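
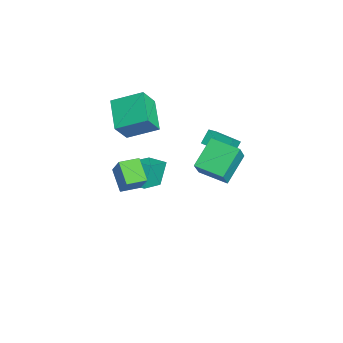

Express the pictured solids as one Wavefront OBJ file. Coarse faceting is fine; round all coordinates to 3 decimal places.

v -3.78 -1.487 -5.14
v -4.408 -1.034 -3.809
v -3.111 -0.627 -5.117
v -3.739 -0.173 -3.786
v -2.401 -2.587 -4.114
v -3.029 -2.133 -2.783
v -1.732 -1.726 -4.091
v -2.36 -1.273 -2.76
v -3.646 -2.567 1.11
v -3.254 -0.872 1.874
v -1.805 -2.62 0.281
v -1.412 -0.925 1.045
v -3.088 -3.275 2.395
v -2.695 -1.58 3.159
v -1.246 -3.328 1.566
v -0.854 -1.633 2.33
v 2.5 0.433 0.619
v 3.381 0.011 1.961
v 1.363 1.517 1.705
v 2.244 1.095 3.048
v 3.496 1.725 0.372
v 4.377 1.303 1.715
v 2.359 2.809 1.459
v 3.24 2.387 2.801
v -0.649 1.564 0.01
v -1.07 2.046 0.713
v 0.484 2.636 -0.045
v 0.063 3.117 0.658
v -0.123 1.043 0.682
v -0.544 1.524 1.385
v 1.01 2.114 0.627
v 0.589 2.596 1.33
v 1.54 -3.491 -1.207
v 0.349 -3.712 -0.392
v 1.311 -2.396 -1.246
v 0.12 -2.616 -0.431
v 2.4 -3.264 0.111
v 1.209 -3.484 0.926
v 2.171 -2.168 0.072
v 0.98 -2.389 0.887
f 2 4 1
f 5 2 1
f 1 4 3
f 3 5 1
f 2 8 4
f 6 2 5
f 6 8 2
f 4 8 3
f 7 5 3
f 3 8 7
f 7 6 5
f 8 6 7
f 10 12 9
f 13 10 9
f 9 12 11
f 11 13 9
f 10 16 12
f 14 10 13
f 14 16 10
f 12 16 11
f 15 13 11
f 11 16 15
f 15 14 13
f 16 14 15
f 18 20 17
f 21 18 17
f 17 20 19
f 19 21 17
f 18 24 20
f 22 18 21
f 22 24 18
f 20 24 19
f 23 21 19
f 19 24 23
f 23 22 21
f 24 22 23
f 26 28 25
f 29 26 25
f 25 28 27
f 27 29 25
f 26 32 28
f 30 26 29
f 30 32 26
f 28 32 27
f 31 29 27
f 27 32 31
f 31 30 29
f 32 30 31
f 34 36 33
f 37 34 33
f 33 36 35
f 35 37 33
f 34 40 36
f 38 34 37
f 38 40 34
f 36 40 35
f 39 37 35
f 35 40 39
f 39 38 37
f 40 38 39



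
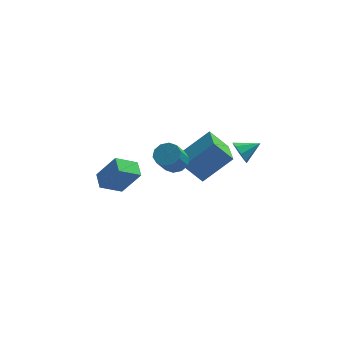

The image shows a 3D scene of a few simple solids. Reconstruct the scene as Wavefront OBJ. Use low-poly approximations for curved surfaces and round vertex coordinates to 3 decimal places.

v 0.239 -1.657 0.312
v 1.61 -1.145 1.569
v -0.057 0.228 -0.134
v 1.314 0.741 1.123
v 1.146 -1.741 -0.643
v 2.517 -1.228 0.614
v 0.85 0.145 -1.089
v 2.221 0.657 0.168
v 2.841 -2.638 2.036
v 3.173 -2.87 1.528
v 3.759 -2.262 2.464
v 3.016 -2.404 1.456
v 2.756 -2.074 1.723
v 2.546 -2.075 2.174
v 2.509 -2.406 2.544
v 2.666 -2.872 2.617
v 2.926 -3.201 2.349
v 3.136 -3.2 1.898
v -2.738 -0.341 -2.571
v -3.733 -0.842 -1.961
v -2.983 0.506 -2.275
v -3.977 0.005 -1.665
v -1.803 -0.545 -1.215
v -2.797 -1.046 -0.605
v -2.047 0.302 -0.919
v -3.042 -0.199 -0.309
v -0.079 -2.17 0.997
v 0.239 -2.689 0.718
v -0.103 -3.429 1.704
v -0.421 -2.91 1.983
v 0.509 -2.49 0.961
v 0.166 -3.23 1.947
v 0.554 -2.168 1.218
v 0.211 -2.909 2.204
v 0.357 -1.847 1.39
v 0.015 -2.588 2.377
v -0.006 -1.649 1.413
v -0.348 -2.39 2.399
v -0.397 -1.651 1.276
v -0.739 -2.391 2.262
v -0.666 -1.85 1.033
v -1.009 -2.59 2.019
v -0.711 -2.171 0.776
v -1.054 -2.912 1.762
v -0.515 -2.492 0.603
v -0.857 -3.233 1.59
v -0.152 -2.69 0.581
v -0.494 -3.431 1.567
f 2 4 1
f 5 2 1
f 1 4 3
f 3 5 1
f 2 8 4
f 6 2 5
f 6 8 2
f 4 8 3
f 7 5 3
f 3 8 7
f 7 6 5
f 8 6 7
f 10 9 12
f 10 12 11
f 12 9 13
f 12 13 11
f 13 9 14
f 13 14 11
f 14 9 15
f 14 15 11
f 15 9 16
f 15 16 11
f 16 9 17
f 16 17 11
f 17 9 18
f 17 18 11
f 18 9 10
f 18 10 11
f 20 22 19
f 23 20 19
f 19 22 21
f 21 23 19
f 20 26 22
f 24 20 23
f 24 26 20
f 22 26 21
f 25 23 21
f 21 26 25
f 25 24 23
f 26 24 25
f 28 27 31
f 28 31 29
f 29 31 32
f 29 32 30
f 31 27 33
f 31 33 32
f 32 33 34
f 32 34 30
f 33 27 35
f 33 35 34
f 34 35 36
f 34 36 30
f 35 27 37
f 35 37 36
f 36 37 38
f 36 38 30
f 37 27 39
f 37 39 38
f 38 39 40
f 38 40 30
f 39 27 41
f 39 41 40
f 40 41 42
f 40 42 30
f 41 27 43
f 41 43 42
f 42 43 44
f 42 44 30
f 43 27 45
f 43 45 44
f 44 45 46
f 44 46 30
f 45 27 47
f 45 47 46
f 46 47 48
f 46 48 30
f 47 27 28
f 47 28 48
f 48 28 29
f 48 29 30



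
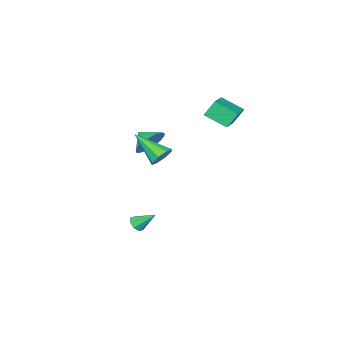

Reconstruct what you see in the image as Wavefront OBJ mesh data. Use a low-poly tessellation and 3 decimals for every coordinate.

v -4.7 -0.484 3.129
v -4.224 -1.706 3.816
v -3.178 0.395 3.638
v -2.702 -0.826 4.325
v -4.198 -0.814 2.195
v -3.722 -2.035 2.882
v -2.676 0.066 2.704
v -2.2 -1.156 3.391
v 1.809 -2.236 -3.681
v 2.043 -1.851 -3.98
v 1.371 -1.284 -2.799
v 1.653 -1.925 -4.094
v 1.354 -2.181 -3.967
v 1.322 -2.469 -3.672
v 1.576 -2.62 -3.383
v 1.966 -2.547 -3.268
v 2.264 -2.291 -3.396
v 2.296 -2.003 -3.691
v -0.456 -3.396 1.161
v 0.299 -3.053 1.721
v -0.444 -4.264 1.679
v -0.061 -2.922 1.949
v -0.498 -2.885 2.02
v -0.928 -2.949 1.921
v -1.263 -3.102 1.672
v -1.439 -3.313 1.322
v -1.42 -3.541 0.94
v -1.21 -3.739 0.602
v -0.85 -3.87 0.374
v -0.413 -3.907 0.303
v 0.017 -3.843 0.402
v 0.352 -3.69 0.651
v 0.528 -3.479 1.001
v 0.509 -3.252 1.383
v 3.43 1.144 3.21
v 3.869 0.873 2.723
v 3.65 -0.544 4.35
v 4.131 1.162 3.101
v 3.983 1.441 3.542
v 3.51 1.546 3.789
v 2.991 1.416 3.697
v 2.729 1.127 3.319
v 2.877 0.848 2.877
v 3.35 0.742 2.63
f 2 4 1
f 5 2 1
f 1 4 3
f 3 5 1
f 2 8 4
f 6 2 5
f 6 8 2
f 4 8 3
f 7 5 3
f 3 8 7
f 7 6 5
f 8 6 7
f 10 9 12
f 10 12 11
f 12 9 13
f 12 13 11
f 13 9 14
f 13 14 11
f 14 9 15
f 14 15 11
f 15 9 16
f 15 16 11
f 16 9 17
f 16 17 11
f 17 9 18
f 17 18 11
f 18 9 10
f 18 10 11
f 20 19 22
f 20 22 21
f 22 19 23
f 22 23 21
f 23 19 24
f 23 24 21
f 24 19 25
f 24 25 21
f 25 19 26
f 25 26 21
f 26 19 27
f 26 27 21
f 27 19 28
f 27 28 21
f 28 19 29
f 28 29 21
f 29 19 30
f 29 30 21
f 30 19 31
f 30 31 21
f 31 19 32
f 31 32 21
f 32 19 33
f 32 33 21
f 33 19 34
f 33 34 21
f 34 19 20
f 34 20 21
f 36 35 38
f 36 38 37
f 38 35 39
f 38 39 37
f 39 35 40
f 39 40 37
f 40 35 41
f 40 41 37
f 41 35 42
f 41 42 37
f 42 35 43
f 42 43 37
f 43 35 44
f 43 44 37
f 44 35 36
f 44 36 37



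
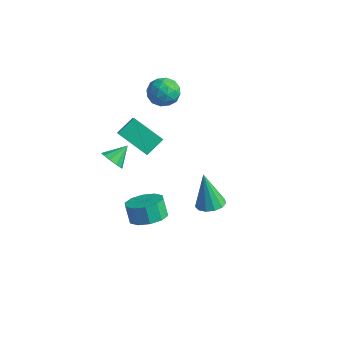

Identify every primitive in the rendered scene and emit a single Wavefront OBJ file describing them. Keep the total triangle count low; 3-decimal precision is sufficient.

v 3.965 -0.57 -0.121
v 4.631 -0.989 0.076
v 3.395 -0.51 1.941
v 4.746 -0.547 0.094
v 4.613 -0.113 0.045
v 4.275 0.175 -0.057
v 3.838 0.227 -0.18
v 3.442 0.026 -0.283
v 3.212 -0.365 -0.335
v 3.221 -0.821 -0.319
v 3.466 -1.197 -0.24
v 3.87 -1.375 -0.123
v 4.304 -1.297 -0.006
v -4.066 0.761 -0.208
v -3.916 1.839 0.485
v -2.346 1.205 -1.27
v -2.196 2.283 -0.577
v -2.924 -0.303 1.197
v -2.774 0.775 1.89
v -1.204 0.141 0.135
v -1.054 1.219 0.828
v 0.284 -1.343 -3.289
v 1.263 -1.378 -2.834
v 0.795 -1.233 -1.816
v -0.184 -1.197 -2.271
v 1.129 -0.742 -2.986
v 0.661 -0.597 -1.968
v 0.672 -0.336 -3.254
v 0.204 -0.19 -2.236
v 0.068 -0.314 -3.536
v -0.401 -0.168 -2.518
v -0.455 -0.685 -3.723
v -0.923 -0.54 -2.705
v -0.695 -1.307 -3.744
v -1.163 -1.162 -2.726
v -0.561 -1.943 -3.592
v -1.029 -1.798 -2.574
v -0.104 -2.35 -3.324
v -0.572 -2.204 -2.306
v 0.501 -2.372 -3.042
v 0.032 -2.226 -2.024
v 1.023 -2 -2.855
v 0.555 -1.855 -1.837
v -4.086 3.179 2.037
v -3.665 3.647 1.261
v -2.735 3.393 2.899
v -2.314 3.861 2.123
v -3.067 4.292 2.618
v -3.902 4.16 2.086
v -2.498 2.88 2.074
v -3.333 2.748 1.542
v -2.684 3.463 1.285
v -3.036 4.335 1.62
v -3.364 2.705 2.54
v -3.716 3.577 2.875
v -3.994 3.395 1.574
v -2.406 3.645 2.586
v -2.849 3.899 2.877
v -2.601 4.174 2.421
v -4.133 3.696 2.058
v -3.886 3.971 1.602
v -3.535 4.35 2.399
v -2.514 3.069 2.558
v -2.267 3.344 2.102
v -3.799 2.866 1.739
v -3.551 3.141 1.283
v -2.865 2.69 1.761
v -3.17 3.561 1.131
v -2.376 3.687 1.638
v -2.484 3.11 1.609
v -2.974 3.033 1.296
v -3.377 4.074 1.329
v -2.583 4.199 1.835
v -3.025 4.453 2.126
v -3.516 4.375 1.813
v -2.8 3.965 1.342
v -3.817 2.841 2.325
v -3.023 2.966 2.831
v -2.884 2.665 2.347
v -3.375 2.587 2.034
v -4.024 3.353 2.522
v -3.23 3.479 3.029
v -3.426 4.007 2.864
v -3.916 3.93 2.551
v -3.6 3.075 2.818
v -1.194 -2.518 1.494
v -0.472 -2.573 1.399
v -1.026 -1.502 2.186
v -0.638 -2.318 1.066
v -1.015 -2.139 0.896
v -1.462 -2.105 0.954
v -1.805 -2.229 1.219
v -1.916 -2.463 1.589
v -1.75 -2.717 1.922
v -1.373 -2.896 2.092
v -0.926 -2.93 2.034
v -0.583 -2.806 1.769
f 2 1 4
f 2 4 3
f 4 1 5
f 4 5 3
f 5 1 6
f 5 6 3
f 6 1 7
f 6 7 3
f 7 1 8
f 7 8 3
f 8 1 9
f 8 9 3
f 9 1 10
f 9 10 3
f 10 1 11
f 10 11 3
f 11 1 12
f 11 12 3
f 12 1 13
f 12 13 3
f 13 1 2
f 13 2 3
f 15 17 14
f 18 15 14
f 14 17 16
f 16 18 14
f 15 21 17
f 19 15 18
f 19 21 15
f 17 21 16
f 20 18 16
f 16 21 20
f 20 19 18
f 21 19 20
f 23 22 26
f 23 26 24
f 24 26 27
f 24 27 25
f 26 22 28
f 26 28 27
f 27 28 29
f 27 29 25
f 28 22 30
f 28 30 29
f 29 30 31
f 29 31 25
f 30 22 32
f 30 32 31
f 31 32 33
f 31 33 25
f 32 22 34
f 32 34 33
f 33 34 35
f 33 35 25
f 34 22 36
f 34 36 35
f 35 36 37
f 35 37 25
f 36 22 38
f 36 38 37
f 37 38 39
f 37 39 25
f 38 22 40
f 38 40 39
f 39 40 41
f 39 41 25
f 40 22 42
f 40 42 41
f 41 42 43
f 41 43 25
f 42 22 23
f 42 23 43
f 43 23 24
f 43 24 25
f 44 81 60
f 81 55 84
f 60 84 49
f 81 84 60
f 44 60 56
f 60 49 61
f 56 61 45
f 60 61 56
f 44 56 65
f 56 45 66
f 65 66 51
f 56 66 65
f 44 65 77
f 65 51 80
f 77 80 54
f 65 80 77
f 44 77 81
f 77 54 85
f 81 85 55
f 77 85 81
f 45 61 72
f 61 49 75
f 72 75 53
f 61 75 72
f 49 84 62
f 84 55 83
f 62 83 48
f 84 83 62
f 55 85 82
f 85 54 78
f 82 78 46
f 85 78 82
f 54 80 79
f 80 51 67
f 79 67 50
f 80 67 79
f 51 66 71
f 66 45 68
f 71 68 52
f 66 68 71
f 47 73 59
f 73 53 74
f 59 74 48
f 73 74 59
f 47 59 57
f 59 48 58
f 57 58 46
f 59 58 57
f 47 57 64
f 57 46 63
f 64 63 50
f 57 63 64
f 47 64 69
f 64 50 70
f 69 70 52
f 64 70 69
f 47 69 73
f 69 52 76
f 73 76 53
f 69 76 73
f 48 74 62
f 74 53 75
f 62 75 49
f 74 75 62
f 46 58 82
f 58 48 83
f 82 83 55
f 58 83 82
f 50 63 79
f 63 46 78
f 79 78 54
f 63 78 79
f 52 70 71
f 70 50 67
f 71 67 51
f 70 67 71
f 53 76 72
f 76 52 68
f 72 68 45
f 76 68 72
f 87 86 89
f 87 89 88
f 89 86 90
f 89 90 88
f 90 86 91
f 90 91 88
f 91 86 92
f 91 92 88
f 92 86 93
f 92 93 88
f 93 86 94
f 93 94 88
f 94 86 95
f 94 95 88
f 95 86 96
f 95 96 88
f 96 86 97
f 96 97 88
f 97 86 87
f 97 87 88



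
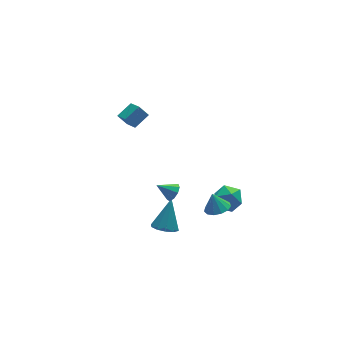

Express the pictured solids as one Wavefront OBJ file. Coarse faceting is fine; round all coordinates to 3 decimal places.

v -3.248 -2.588 -2.947
v -2.638 -2.29 -3.388
v -2.472 -1.792 -1.333
v -3.005 -1.949 -3.38
v -3.464 -1.852 -3.206
v -3.841 -2.036 -2.934
v -3.992 -2.432 -2.666
v -3.859 -2.887 -2.506
v -3.492 -3.228 -2.514
v -3.033 -3.325 -2.687
v -2.656 -3.14 -2.96
v -2.505 -2.745 -3.228
v -3.117 2.985 1.883
v -2.131 3.29 2.366
v -3.08 4.242 1.012
v -2.093 4.547 1.495
v -2.707 2.573 1.305
v -1.72 2.878 1.788
v -2.669 3.83 0.434
v -1.683 4.135 0.917
v -3.364 -3.959 1.989
v -3.055 -4.094 2.473
v -4.156 -3.541 2.611
v -2.959 -3.723 2.346
v -3.052 -3.463 2.052
v -3.292 -3.435 1.729
v -3.565 -3.652 1.527
v -3.745 -4.013 1.541
v -3.747 -4.349 1.765
v -3.569 -4.502 2.094
v -3.296 -4.402 2.373
v -0.787 -4.164 -0.534
v -0.147 -4.524 -0.303
v -0.933 -3.776 0.474
v -0.024 -4.13 -0.437
v -0.144 -3.747 -0.602
v -0.467 -3.497 -0.745
v -0.893 -3.458 -0.822
v -1.285 -3.644 -0.807
v -1.519 -3.995 -0.705
v -1.52 -4.399 -0.549
v -1.289 -4.73 -0.388
v -0.899 -4.88 -0.274
v -0.473 -4.804 -0.242
v 0.541 -2.291 -0.955
v 0.999 -2.095 -1.759
v 0.041 -3.605 -1.561
v 0.499 -3.409 -2.365
v 0.987 -3.615 -1.581
v 1.296 -2.803 -1.207
v -0.256 -2.897 -2.113
v 0.053 -2.085 -1.739
v 0.507 -2.469 -2.475
v 1.275 -2.913 -2.146
v -0.235 -2.787 -1.174
v 0.533 -3.231 -0.845
f 2 1 4
f 2 4 3
f 4 1 5
f 4 5 3
f 5 1 6
f 5 6 3
f 6 1 7
f 6 7 3
f 7 1 8
f 7 8 3
f 8 1 9
f 8 9 3
f 9 1 10
f 9 10 3
f 10 1 11
f 10 11 3
f 11 1 12
f 11 12 3
f 12 1 2
f 12 2 3
f 14 16 13
f 17 14 13
f 13 16 15
f 15 17 13
f 14 20 16
f 18 14 17
f 18 20 14
f 16 20 15
f 19 17 15
f 15 20 19
f 19 18 17
f 20 18 19
f 22 21 24
f 22 24 23
f 24 21 25
f 24 25 23
f 25 21 26
f 25 26 23
f 26 21 27
f 26 27 23
f 27 21 28
f 27 28 23
f 28 21 29
f 28 29 23
f 29 21 30
f 29 30 23
f 30 21 31
f 30 31 23
f 31 21 22
f 31 22 23
f 33 32 35
f 33 35 34
f 35 32 36
f 35 36 34
f 36 32 37
f 36 37 34
f 37 32 38
f 37 38 34
f 38 32 39
f 38 39 34
f 39 32 40
f 39 40 34
f 40 32 41
f 40 41 34
f 41 32 42
f 41 42 34
f 42 32 43
f 42 43 34
f 43 32 44
f 43 44 34
f 44 32 33
f 44 33 34
f 45 56 50
f 45 50 46
f 45 46 52
f 45 52 55
f 45 55 56
f 46 50 54
f 50 56 49
f 56 55 47
f 55 52 51
f 52 46 53
f 48 54 49
f 48 49 47
f 48 47 51
f 48 51 53
f 48 53 54
f 49 54 50
f 47 49 56
f 51 47 55
f 53 51 52
f 54 53 46



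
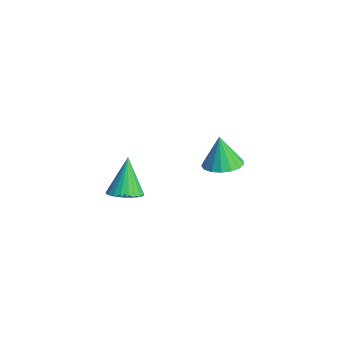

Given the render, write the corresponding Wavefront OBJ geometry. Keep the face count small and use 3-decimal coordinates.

v -0.313 3.273 1.725
v 0.212 4.005 1.856
v -0.707 3.287 3.235
v -0.176 4.172 1.753
v -0.596 4.134 1.644
v -0.951 3.899 1.553
v -1.16 3.52 1.502
v -1.175 3.085 1.502
v -0.992 2.692 1.553
v -0.654 2.433 1.644
v -0.238 2.367 1.753
v 0.162 2.508 1.856
v 0.452 2.824 1.929
v 0.567 3.243 1.955
v 0.481 3.669 1.929
v 1.44 -1.991 3.12
v 1.905 -1.366 3.147
v 0.7 -1.509 4.7
v 1.663 -1.254 2.999
v 1.388 -1.254 2.87
v 1.12 -1.367 2.779
v 0.901 -1.575 2.74
v 0.764 -1.846 2.759
v 0.73 -2.139 2.833
v 0.804 -2.41 2.95
v 0.975 -2.617 3.094
v 1.217 -2.729 3.241
v 1.493 -2.728 3.37
v 1.76 -2.616 3.461
v 1.979 -2.408 3.5
v 2.116 -2.137 3.481
v 2.15 -1.843 3.408
v 2.076 -1.573 3.29
f 2 1 4
f 2 4 3
f 4 1 5
f 4 5 3
f 5 1 6
f 5 6 3
f 6 1 7
f 6 7 3
f 7 1 8
f 7 8 3
f 8 1 9
f 8 9 3
f 9 1 10
f 9 10 3
f 10 1 11
f 10 11 3
f 11 1 12
f 11 12 3
f 12 1 13
f 12 13 3
f 13 1 14
f 13 14 3
f 14 1 15
f 14 15 3
f 15 1 2
f 15 2 3
f 17 16 19
f 17 19 18
f 19 16 20
f 19 20 18
f 20 16 21
f 20 21 18
f 21 16 22
f 21 22 18
f 22 16 23
f 22 23 18
f 23 16 24
f 23 24 18
f 24 16 25
f 24 25 18
f 25 16 26
f 25 26 18
f 26 16 27
f 26 27 18
f 27 16 28
f 27 28 18
f 28 16 29
f 28 29 18
f 29 16 30
f 29 30 18
f 30 16 31
f 30 31 18
f 31 16 32
f 31 32 18
f 32 16 33
f 32 33 18
f 33 16 17
f 33 17 18



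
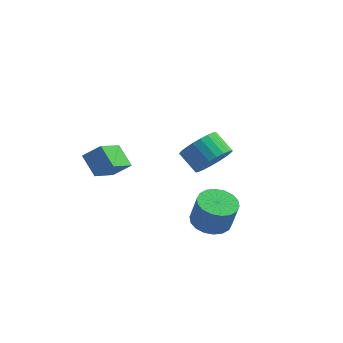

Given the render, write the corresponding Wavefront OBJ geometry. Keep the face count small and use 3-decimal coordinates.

v -2.928 -0.451 -3.929
v -3.172 -1.887 -3.052
v -3.683 0.105 -3.229
v -3.927 -1.331 -2.352
v -2.193 -0.209 -3.328
v -2.437 -1.645 -2.451
v -2.948 0.347 -2.628
v -3.192 -1.089 -1.751
v 1.85 -2.047 -4.445
v 2.67 -1.829 -4.637
v 3.01 -1.955 -3.326
v 2.19 -2.173 -3.135
v 2.506 -1.487 -4.562
v 2.845 -1.612 -3.251
v 2.211 -1.256 -4.463
v 2.551 -1.381 -3.152
v 1.845 -1.181 -4.361
v 2.185 -1.307 -3.05
v 1.48 -1.278 -4.276
v 1.82 -1.404 -2.965
v 1.188 -1.528 -4.224
v 1.528 -1.653 -2.913
v 1.028 -1.88 -4.216
v 1.367 -2.006 -2.905
v 1.03 -2.265 -4.254
v 1.37 -2.391 -2.943
v 1.195 -2.608 -4.329
v 1.534 -2.733 -3.018
v 1.489 -2.839 -4.428
v 1.829 -2.964 -3.117
v 1.855 -2.913 -4.53
v 2.195 -3.039 -3.219
v 2.22 -2.816 -4.615
v 2.56 -2.942 -3.304
v 2.512 -2.567 -4.667
v 2.852 -2.692 -3.356
v 2.673 -2.214 -4.675
v 3.012 -2.34 -3.364
v 0.524 2.487 -4.289
v 1.152 2.58 -3.542
v 0.284 3.006 -2.865
v -0.344 2.913 -3.611
v 1.187 2.921 -3.712
v 0.319 3.347 -3.035
v 1.121 3.196 -3.969
v 0.253 3.622 -3.292
v 0.964 3.363 -4.275
v 0.096 3.788 -3.598
v 0.74 3.397 -4.583
v -0.128 3.822 -3.906
v 0.483 3.292 -4.847
v -0.385 3.717 -4.17
v 0.232 3.064 -5.025
v -0.635 3.49 -4.348
v 0.026 2.749 -5.091
v -0.842 3.175 -4.414
v -0.104 2.394 -5.035
v -0.972 2.82 -4.358
v -0.139 2.053 -4.865
v -1.007 2.479 -4.188
v -0.073 1.778 -4.608
v -0.941 2.204 -3.931
v 0.084 1.612 -4.302
v -0.784 2.037 -3.625
v 0.308 1.578 -3.994
v -0.56 2.003 -3.317
v 0.565 1.683 -3.73
v -0.303 2.108 -3.053
v 0.815 1.91 -3.552
v -0.052 2.336 -2.875
v 1.022 2.225 -3.486
v 0.154 2.651 -2.809
f 2 4 1
f 5 2 1
f 1 4 3
f 3 5 1
f 2 8 4
f 6 2 5
f 6 8 2
f 4 8 3
f 7 5 3
f 3 8 7
f 7 6 5
f 8 6 7
f 10 9 13
f 10 13 11
f 11 13 14
f 11 14 12
f 13 9 15
f 13 15 14
f 14 15 16
f 14 16 12
f 15 9 17
f 15 17 16
f 16 17 18
f 16 18 12
f 17 9 19
f 17 19 18
f 18 19 20
f 18 20 12
f 19 9 21
f 19 21 20
f 20 21 22
f 20 22 12
f 21 9 23
f 21 23 22
f 22 23 24
f 22 24 12
f 23 9 25
f 23 25 24
f 24 25 26
f 24 26 12
f 25 9 27
f 25 27 26
f 26 27 28
f 26 28 12
f 27 9 29
f 27 29 28
f 28 29 30
f 28 30 12
f 29 9 31
f 29 31 30
f 30 31 32
f 30 32 12
f 31 9 33
f 31 33 32
f 32 33 34
f 32 34 12
f 33 9 35
f 33 35 34
f 34 35 36
f 34 36 12
f 35 9 37
f 35 37 36
f 36 37 38
f 36 38 12
f 37 9 10
f 37 10 38
f 38 10 11
f 38 11 12
f 40 39 43
f 40 43 41
f 41 43 44
f 41 44 42
f 43 39 45
f 43 45 44
f 44 45 46
f 44 46 42
f 45 39 47
f 45 47 46
f 46 47 48
f 46 48 42
f 47 39 49
f 47 49 48
f 48 49 50
f 48 50 42
f 49 39 51
f 49 51 50
f 50 51 52
f 50 52 42
f 51 39 53
f 51 53 52
f 52 53 54
f 52 54 42
f 53 39 55
f 53 55 54
f 54 55 56
f 54 56 42
f 55 39 57
f 55 57 56
f 56 57 58
f 56 58 42
f 57 39 59
f 57 59 58
f 58 59 60
f 58 60 42
f 59 39 61
f 59 61 60
f 60 61 62
f 60 62 42
f 61 39 63
f 61 63 62
f 62 63 64
f 62 64 42
f 63 39 65
f 63 65 64
f 64 65 66
f 64 66 42
f 65 39 67
f 65 67 66
f 66 67 68
f 66 68 42
f 67 39 69
f 67 69 68
f 68 69 70
f 68 70 42
f 69 39 71
f 69 71 70
f 70 71 72
f 70 72 42
f 71 39 40
f 71 40 72
f 72 40 41
f 72 41 42



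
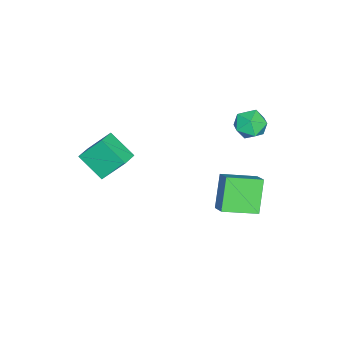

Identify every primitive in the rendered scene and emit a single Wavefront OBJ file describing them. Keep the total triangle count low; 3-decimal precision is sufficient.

v -2.062 2.691 -2.446
v -3.206 2.485 -0.893
v -1.424 3.253 -1.901
v -2.568 3.047 -0.348
v -1.112 1.133 -1.952
v -2.256 0.927 -0.399
v -0.474 1.695 -1.407
v -1.618 1.489 0.146
v 0.982 -3.3 1.253
v 0.666 -4.606 2.228
v 0.643 -2.245 2.556
v 0.327 -3.551 3.531
v 1.953 -3.329 1.529
v 1.637 -4.635 2.504
v 1.614 -2.274 2.832
v 1.298 -3.58 3.807
v -3.311 2.689 3.683
v -2.606 2.925 3.149
v -2.474 1.655 4.331
v -1.769 1.891 3.797
v -2.063 2.464 4.446
v -2.58 3.103 4.046
v -2.5 1.477 3.434
v -3.017 2.116 3.034
v -2.105 2.176 2.995
v -1.835 2.786 3.621
v -3.245 1.794 3.859
v -2.975 2.404 4.485
f 2 4 1
f 5 2 1
f 1 4 3
f 3 5 1
f 2 8 4
f 6 2 5
f 6 8 2
f 4 8 3
f 7 5 3
f 3 8 7
f 7 6 5
f 8 6 7
f 10 12 9
f 13 10 9
f 9 12 11
f 11 13 9
f 10 16 12
f 14 10 13
f 14 16 10
f 12 16 11
f 15 13 11
f 11 16 15
f 15 14 13
f 16 14 15
f 17 28 22
f 17 22 18
f 17 18 24
f 17 24 27
f 17 27 28
f 18 22 26
f 22 28 21
f 28 27 19
f 27 24 23
f 24 18 25
f 20 26 21
f 20 21 19
f 20 19 23
f 20 23 25
f 20 25 26
f 21 26 22
f 19 21 28
f 23 19 27
f 25 23 24
f 26 25 18



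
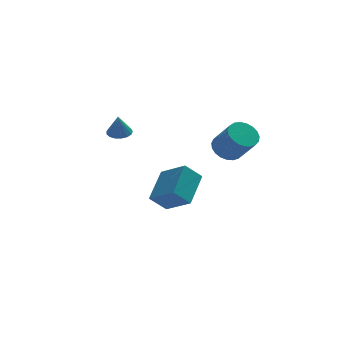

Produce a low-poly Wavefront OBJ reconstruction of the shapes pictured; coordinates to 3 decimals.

v -1.503 1.201 2.082
v -0.903 1.407 2.169
v -1.597 0.979 3.258
v -1.073 1.66 2.203
v -1.342 1.807 2.209
v -1.647 1.816 2.187
v -1.919 1.683 2.14
v -2.096 1.441 2.08
v -2.137 1.143 2.021
v -2.033 0.859 1.975
v -1.807 0.653 1.954
v -1.512 0.572 1.963
v -1.214 0.636 1.999
v -0.983 0.829 2.054
v -0.871 1.107 2.115
v 0.363 3.646 -4.14
v 1.383 2.46 -3.152
v 1.297 5.273 -3.153
v 2.317 4.087 -2.164
v 1.263 3.673 -5.036
v 2.283 2.487 -4.047
v 2.197 5.3 -4.048
v 3.217 4.114 -3.06
v 3.496 -0.31 1.257
v 4.289 -0.211 0.967
v 4.897 -1.13 2.313
v 4.104 -1.23 2.603
v 4.251 0.072 1.177
v 4.859 -0.848 2.523
v 4.083 0.288 1.4
v 4.691 -0.632 2.746
v 3.813 0.4 1.599
v 4.421 -0.519 2.945
v 3.489 0.39 1.738
v 4.097 -0.529 3.085
v 3.166 0.259 1.795
v 3.773 -0.661 3.141
v 2.899 0.029 1.758
v 3.507 -0.89 3.104
v 2.736 -0.259 1.635
v 3.344 -1.179 2.981
v 2.705 -0.556 1.446
v 3.313 -1.476 2.792
v 2.81 -0.811 1.225
v 3.418 -1.73 2.571
v 3.034 -0.979 1.009
v 3.642 -1.899 2.355
v 3.338 -1.031 0.836
v 3.945 -1.951 2.182
v 3.669 -0.959 0.736
v 4.276 -1.879 2.082
v 3.97 -0.775 0.726
v 4.578 -1.694 2.072
v 4.189 -0.51 0.807
v 4.797 -1.429 2.154
f 2 1 4
f 2 4 3
f 4 1 5
f 4 5 3
f 5 1 6
f 5 6 3
f 6 1 7
f 6 7 3
f 7 1 8
f 7 8 3
f 8 1 9
f 8 9 3
f 9 1 10
f 9 10 3
f 10 1 11
f 10 11 3
f 11 1 12
f 11 12 3
f 12 1 13
f 12 13 3
f 13 1 14
f 13 14 3
f 14 1 15
f 14 15 3
f 15 1 2
f 15 2 3
f 17 19 16
f 20 17 16
f 16 19 18
f 18 20 16
f 17 23 19
f 21 17 20
f 21 23 17
f 19 23 18
f 22 20 18
f 18 23 22
f 22 21 20
f 23 21 22
f 25 24 28
f 25 28 26
f 26 28 29
f 26 29 27
f 28 24 30
f 28 30 29
f 29 30 31
f 29 31 27
f 30 24 32
f 30 32 31
f 31 32 33
f 31 33 27
f 32 24 34
f 32 34 33
f 33 34 35
f 33 35 27
f 34 24 36
f 34 36 35
f 35 36 37
f 35 37 27
f 36 24 38
f 36 38 37
f 37 38 39
f 37 39 27
f 38 24 40
f 38 40 39
f 39 40 41
f 39 41 27
f 40 24 42
f 40 42 41
f 41 42 43
f 41 43 27
f 42 24 44
f 42 44 43
f 43 44 45
f 43 45 27
f 44 24 46
f 44 46 45
f 45 46 47
f 45 47 27
f 46 24 48
f 46 48 47
f 47 48 49
f 47 49 27
f 48 24 50
f 48 50 49
f 49 50 51
f 49 51 27
f 50 24 52
f 50 52 51
f 51 52 53
f 51 53 27
f 52 24 54
f 52 54 53
f 53 54 55
f 53 55 27
f 54 24 25
f 54 25 55
f 55 25 26
f 55 26 27



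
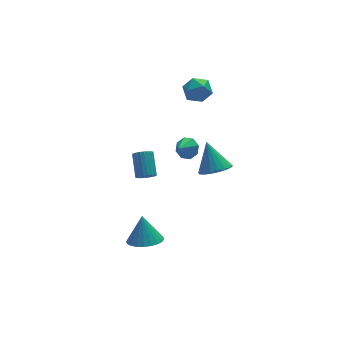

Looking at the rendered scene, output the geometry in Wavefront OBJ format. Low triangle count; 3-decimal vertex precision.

v -2.735 -2.375 -4.406
v -1.677 -2.409 -4.465
v -2.625 -1.685 -2.834
v -1.755 -2.035 -4.624
v -1.982 -1.713 -4.749
v -2.324 -1.492 -4.823
v -2.728 -1.405 -4.832
v -3.133 -1.466 -4.777
v -3.478 -1.665 -4.666
v -3.71 -1.973 -4.514
v -3.793 -2.341 -4.346
v -3.715 -2.715 -4.188
v -3.488 -3.037 -4.062
v -3.147 -3.259 -3.989
v -2.742 -3.345 -3.979
v -2.337 -3.285 -4.034
v -1.992 -3.085 -4.146
v -1.761 -2.778 -4.297
v -1.871 -0.466 -0.585
v -1.308 -0.445 -0.791
v -1.006 0.767 0.16
v -1.569 0.746 0.365
v -1.417 -0.301 -0.94
v -1.114 0.911 0.011
v -1.594 -0.182 -1.036
v -1.292 1.03 -0.085
v -1.814 -0.106 -1.062
v -1.512 1.106 -0.111
v -2.043 -0.085 -1.016
v -1.74 1.127 -0.065
v -2.245 -0.122 -0.905
v -1.943 1.09 0.046
v -2.391 -0.211 -0.745
v -2.088 1.001 0.206
v -2.457 -0.34 -0.56
v -2.155 0.872 0.391
v -2.434 -0.487 -0.38
v -2.132 0.725 0.571
v -2.326 -0.631 -0.231
v -2.023 0.581 0.72
v -2.148 -0.75 -0.135
v -1.846 0.462 0.816
v -1.928 -0.826 -0.109
v -1.626 0.386 0.842
v -1.7 -0.847 -0.155
v -1.397 0.365 0.796
v -1.497 -0.81 -0.266
v -1.195 0.402 0.685
v -1.352 -0.721 -0.426
v -1.049 0.491 0.525
v -1.285 -0.592 -0.611
v -0.983 0.62 0.34
v 2.703 3.776 1.739
v 3.073 4.117 2.553
v 2.627 2.363 2.367
v 2.997 2.704 3.181
v 2.113 2.957 2.913
v 2.16 3.83 2.525
v 3.54 2.65 2.395
v 3.587 3.523 2.007
v 3.589 3.422 2.958
v 2.708 3.611 3.279
v 2.992 2.869 1.641
v 2.111 3.058 1.962
v 1.691 2.021 -1.517
v 2.132 2.179 -0.918
v 0.909 1.499 -0.803
v 1.748 2.602 -1.03
v 1.331 2.684 -1.427
v 1.125 2.378 -1.877
v 1.25 1.862 -2.115
v 1.634 1.44 -2.004
v 2.051 1.358 -1.607
v 2.257 1.664 -1.157
v 0.541 -4.467 2.721
v 1.104 -3.815 2.298
v 0.459 -3.413 4.239
v 0.712 -3.687 2.188
v 0.285 -3.714 2.184
v -0.091 -3.89 2.286
v -0.341 -4.18 2.474
v -0.417 -4.528 2.711
v -0.303 -4.863 2.95
v -0.022 -5.12 3.144
v 0.371 -5.247 3.254
v 0.797 -5.221 3.258
v 1.173 -5.044 3.156
v 1.423 -4.754 2.968
v 1.499 -4.407 2.731
v 1.385 -4.071 2.492
f 2 1 4
f 2 4 3
f 4 1 5
f 4 5 3
f 5 1 6
f 5 6 3
f 6 1 7
f 6 7 3
f 7 1 8
f 7 8 3
f 8 1 9
f 8 9 3
f 9 1 10
f 9 10 3
f 10 1 11
f 10 11 3
f 11 1 12
f 11 12 3
f 12 1 13
f 12 13 3
f 13 1 14
f 13 14 3
f 14 1 15
f 14 15 3
f 15 1 16
f 15 16 3
f 16 1 17
f 16 17 3
f 17 1 18
f 17 18 3
f 18 1 2
f 18 2 3
f 20 19 23
f 20 23 21
f 21 23 24
f 21 24 22
f 23 19 25
f 23 25 24
f 24 25 26
f 24 26 22
f 25 19 27
f 25 27 26
f 26 27 28
f 26 28 22
f 27 19 29
f 27 29 28
f 28 29 30
f 28 30 22
f 29 19 31
f 29 31 30
f 30 31 32
f 30 32 22
f 31 19 33
f 31 33 32
f 32 33 34
f 32 34 22
f 33 19 35
f 33 35 34
f 34 35 36
f 34 36 22
f 35 19 37
f 35 37 36
f 36 37 38
f 36 38 22
f 37 19 39
f 37 39 38
f 38 39 40
f 38 40 22
f 39 19 41
f 39 41 40
f 40 41 42
f 40 42 22
f 41 19 43
f 41 43 42
f 42 43 44
f 42 44 22
f 43 19 45
f 43 45 44
f 44 45 46
f 44 46 22
f 45 19 47
f 45 47 46
f 46 47 48
f 46 48 22
f 47 19 49
f 47 49 48
f 48 49 50
f 48 50 22
f 49 19 51
f 49 51 50
f 50 51 52
f 50 52 22
f 51 19 20
f 51 20 52
f 52 20 21
f 52 21 22
f 53 64 58
f 53 58 54
f 53 54 60
f 53 60 63
f 53 63 64
f 54 58 62
f 58 64 57
f 64 63 55
f 63 60 59
f 60 54 61
f 56 62 57
f 56 57 55
f 56 55 59
f 56 59 61
f 56 61 62
f 57 62 58
f 55 57 64
f 59 55 63
f 61 59 60
f 62 61 54
f 66 65 68
f 66 68 67
f 68 65 69
f 68 69 67
f 69 65 70
f 69 70 67
f 70 65 71
f 70 71 67
f 71 65 72
f 71 72 67
f 72 65 73
f 72 73 67
f 73 65 74
f 73 74 67
f 74 65 66
f 74 66 67
f 76 75 78
f 76 78 77
f 78 75 79
f 78 79 77
f 79 75 80
f 79 80 77
f 80 75 81
f 80 81 77
f 81 75 82
f 81 82 77
f 82 75 83
f 82 83 77
f 83 75 84
f 83 84 77
f 84 75 85
f 84 85 77
f 85 75 86
f 85 86 77
f 86 75 87
f 86 87 77
f 87 75 88
f 87 88 77
f 88 75 89
f 88 89 77
f 89 75 90
f 89 90 77
f 90 75 76
f 90 76 77



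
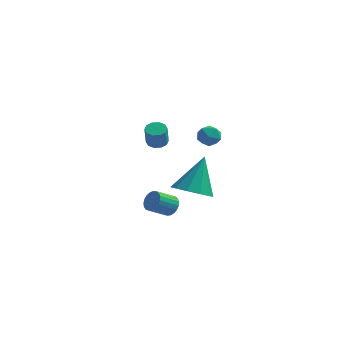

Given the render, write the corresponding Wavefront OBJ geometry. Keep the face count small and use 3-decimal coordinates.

v -1.231 -3.114 0.59
v -0.916 -3.006 1.077
v -1.615 -3.678 1.677
v -1.929 -3.786 1.19
v -1.083 -2.827 1.084
v -1.782 -3.498 1.684
v -1.276 -2.697 1.005
v -1.975 -3.368 1.605
v -1.46 -2.639 0.854
v -2.159 -3.311 1.454
v -1.605 -2.664 0.657
v -2.304 -3.335 1.257
v -1.686 -2.766 0.449
v -2.385 -3.438 1.049
v -1.687 -2.929 0.266
v -2.386 -3.6 0.866
v -1.61 -3.123 0.138
v -2.309 -3.795 0.738
v -1.467 -3.316 0.089
v -2.166 -3.988 0.689
v -1.283 -3.475 0.126
v -1.982 -4.146 0.726
v -1.09 -3.57 0.243
v -1.789 -4.242 0.843
v -0.921 -3.587 0.421
v -1.62 -4.259 1.021
v -0.806 -3.522 0.627
v -1.505 -4.194 1.227
v -0.764 -3.387 0.828
v -1.463 -4.059 1.428
v -0.803 -3.204 0.987
v -1.502 -3.876 1.587
v -3.469 2.266 1.868
v -3.146 1.844 1.691
v -3.087 1.433 2.774
v -3.411 1.854 2.952
v -2.939 2.107 1.78
v -2.881 1.696 2.863
v -2.935 2.431 1.903
v -2.877 2.02 2.986
v -3.135 2.691 2.012
v -3.077 2.28 3.095
v -3.463 2.789 2.067
v -3.405 2.378 3.15
v -3.793 2.687 2.046
v -3.734 2.276 3.129
v -3.999 2.424 1.957
v -3.941 2.013 3.04
v -4.003 2.1 1.834
v -3.945 1.689 2.917
v -3.803 1.84 1.725
v -3.745 1.429 2.808
v -3.475 1.742 1.67
v -3.417 1.331 2.753
v -1.705 3.317 2.223
v -1.203 3.726 1.92
v -0.917 2.494 2.42
v -0.415 2.903 2.117
v -0.698 3.092 2.745
v -1.185 3.601 2.624
v -0.935 2.619 1.716
v -1.422 3.128 1.595
v -0.727 3.295 1.607
v -0.581 3.587 2.243
v -1.539 2.633 2.097
v -1.393 2.925 2.733
v -0.543 -1.921 0.984
v 0.436 -1.718 0.696
v -0.237 -0.799 2.816
v 0.061 -1.248 0.471
v -0.544 -1.034 0.441
v -1.149 -1.159 0.619
v -1.523 -1.575 0.936
v -1.522 -2.123 1.271
v -1.147 -2.594 1.497
v -0.542 -2.808 1.527
v 0.063 -2.683 1.349
v 0.437 -2.267 1.032
f 2 1 5
f 2 5 3
f 3 5 6
f 3 6 4
f 5 1 7
f 5 7 6
f 6 7 8
f 6 8 4
f 7 1 9
f 7 9 8
f 8 9 10
f 8 10 4
f 9 1 11
f 9 11 10
f 10 11 12
f 10 12 4
f 11 1 13
f 11 13 12
f 12 13 14
f 12 14 4
f 13 1 15
f 13 15 14
f 14 15 16
f 14 16 4
f 15 1 17
f 15 17 16
f 16 17 18
f 16 18 4
f 17 1 19
f 17 19 18
f 18 19 20
f 18 20 4
f 19 1 21
f 19 21 20
f 20 21 22
f 20 22 4
f 21 1 23
f 21 23 22
f 22 23 24
f 22 24 4
f 23 1 25
f 23 25 24
f 24 25 26
f 24 26 4
f 25 1 27
f 25 27 26
f 26 27 28
f 26 28 4
f 27 1 29
f 27 29 28
f 28 29 30
f 28 30 4
f 29 1 31
f 29 31 30
f 30 31 32
f 30 32 4
f 31 1 2
f 31 2 32
f 32 2 3
f 32 3 4
f 34 33 37
f 34 37 35
f 35 37 38
f 35 38 36
f 37 33 39
f 37 39 38
f 38 39 40
f 38 40 36
f 39 33 41
f 39 41 40
f 40 41 42
f 40 42 36
f 41 33 43
f 41 43 42
f 42 43 44
f 42 44 36
f 43 33 45
f 43 45 44
f 44 45 46
f 44 46 36
f 45 33 47
f 45 47 46
f 46 47 48
f 46 48 36
f 47 33 49
f 47 49 48
f 48 49 50
f 48 50 36
f 49 33 51
f 49 51 50
f 50 51 52
f 50 52 36
f 51 33 53
f 51 53 52
f 52 53 54
f 52 54 36
f 53 33 34
f 53 34 54
f 54 34 35
f 54 35 36
f 55 66 60
f 55 60 56
f 55 56 62
f 55 62 65
f 55 65 66
f 56 60 64
f 60 66 59
f 66 65 57
f 65 62 61
f 62 56 63
f 58 64 59
f 58 59 57
f 58 57 61
f 58 61 63
f 58 63 64
f 59 64 60
f 57 59 66
f 61 57 65
f 63 61 62
f 64 63 56
f 68 67 70
f 68 70 69
f 70 67 71
f 70 71 69
f 71 67 72
f 71 72 69
f 72 67 73
f 72 73 69
f 73 67 74
f 73 74 69
f 74 67 75
f 74 75 69
f 75 67 76
f 75 76 69
f 76 67 77
f 76 77 69
f 77 67 78
f 77 78 69
f 78 67 68
f 78 68 69



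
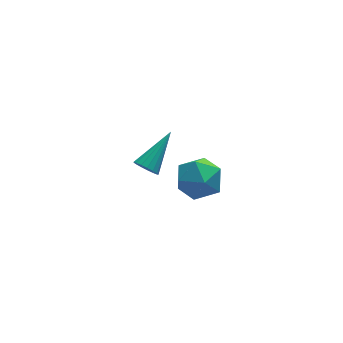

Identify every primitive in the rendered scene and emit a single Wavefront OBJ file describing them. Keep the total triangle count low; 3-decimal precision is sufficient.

v 2.784 2.402 -3.997
v 3.107 2.458 -4.487
v 4.176 3.418 -2.963
v 2.941 2.687 -4.489
v 2.739 2.85 -4.377
v 2.547 2.91 -4.179
v 2.41 2.854 -3.939
v 2.358 2.694 -3.712
v 2.404 2.468 -3.55
v 2.537 2.225 -3.491
v 2.726 2.024 -3.547
v 2.929 1.909 -3.707
v 3.098 1.906 -3.933
v 3.195 2.018 -4.173
v 3.199 2.217 -4.373
v 2.662 -2.172 -0.399
v 3.495 -1.565 -0.414
v 3.385 -3.135 0.754
v 4.218 -2.528 0.739
v 3.331 -2.176 1.128
v 2.884 -1.581 0.415
v 3.996 -3.119 -0.075
v 3.549 -2.524 -0.788
v 4.319 -2.15 -0.214
v 3.908 -1.568 0.529
v 2.972 -3.132 -0.189
v 2.561 -2.55 0.554
f 2 1 4
f 2 4 3
f 4 1 5
f 4 5 3
f 5 1 6
f 5 6 3
f 6 1 7
f 6 7 3
f 7 1 8
f 7 8 3
f 8 1 9
f 8 9 3
f 9 1 10
f 9 10 3
f 10 1 11
f 10 11 3
f 11 1 12
f 11 12 3
f 12 1 13
f 12 13 3
f 13 1 14
f 13 14 3
f 14 1 15
f 14 15 3
f 15 1 2
f 15 2 3
f 16 27 21
f 16 21 17
f 16 17 23
f 16 23 26
f 16 26 27
f 17 21 25
f 21 27 20
f 27 26 18
f 26 23 22
f 23 17 24
f 19 25 20
f 19 20 18
f 19 18 22
f 19 22 24
f 19 24 25
f 20 25 21
f 18 20 27
f 22 18 26
f 24 22 23
f 25 24 17



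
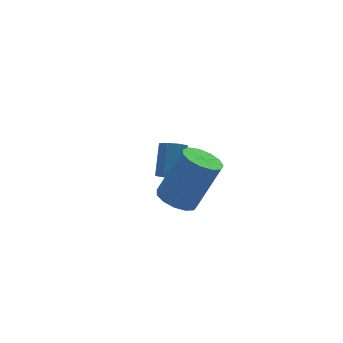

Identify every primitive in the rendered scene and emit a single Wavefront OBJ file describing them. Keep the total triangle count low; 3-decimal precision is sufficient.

v 3.568 2.175 -1.138
v 4.105 1.999 -1.342
v 4.768 2.869 -0.345
v 4.232 3.045 -0.142
v 3.947 2.37 -1.561
v 4.61 3.24 -0.564
v 3.567 2.627 -1.532
v 4.231 3.497 -0.536
v 3.188 2.619 -1.273
v 3.852 3.489 -0.277
v 3.032 2.351 -0.935
v 3.695 3.221 0.062
v 3.19 1.98 -0.716
v 3.853 2.85 0.281
v 3.569 1.723 -0.744
v 4.233 2.593 0.252
v 3.948 1.731 -1.003
v 4.612 2.601 -0.007
v 1.554 -1.833 1.492
v 2.152 -1.383 1.183
v 3.185 -1.456 3.079
v 2.586 -1.907 3.388
v 1.849 -1.091 1.36
v 2.882 -1.164 3.255
v 1.452 -1.034 1.578
v 2.485 -1.108 3.474
v 1.088 -1.232 1.769
v 2.121 -1.305 3.665
v 0.871 -1.62 1.872
v 1.904 -1.693 3.768
v 0.871 -2.076 1.855
v 1.904 -2.149 3.75
v 1.088 -2.455 1.722
v 2.121 -2.528 3.618
v 1.452 -2.637 1.516
v 2.485 -2.71 3.412
v 1.849 -2.563 1.303
v 2.882 -2.637 3.199
v 2.152 -2.258 1.15
v 3.185 -2.332 3.045
v 2.265 -1.818 1.105
v 3.298 -1.892 3.001
f 2 1 5
f 2 5 3
f 3 5 6
f 3 6 4
f 5 1 7
f 5 7 6
f 6 7 8
f 6 8 4
f 7 1 9
f 7 9 8
f 8 9 10
f 8 10 4
f 9 1 11
f 9 11 10
f 10 11 12
f 10 12 4
f 11 1 13
f 11 13 12
f 12 13 14
f 12 14 4
f 13 1 15
f 13 15 14
f 14 15 16
f 14 16 4
f 15 1 17
f 15 17 16
f 16 17 18
f 16 18 4
f 17 1 2
f 17 2 18
f 18 2 3
f 18 3 4
f 20 19 23
f 20 23 21
f 21 23 24
f 21 24 22
f 23 19 25
f 23 25 24
f 24 25 26
f 24 26 22
f 25 19 27
f 25 27 26
f 26 27 28
f 26 28 22
f 27 19 29
f 27 29 28
f 28 29 30
f 28 30 22
f 29 19 31
f 29 31 30
f 30 31 32
f 30 32 22
f 31 19 33
f 31 33 32
f 32 33 34
f 32 34 22
f 33 19 35
f 33 35 34
f 34 35 36
f 34 36 22
f 35 19 37
f 35 37 36
f 36 37 38
f 36 38 22
f 37 19 39
f 37 39 38
f 38 39 40
f 38 40 22
f 39 19 41
f 39 41 40
f 40 41 42
f 40 42 22
f 41 19 20
f 41 20 42
f 42 20 21
f 42 21 22



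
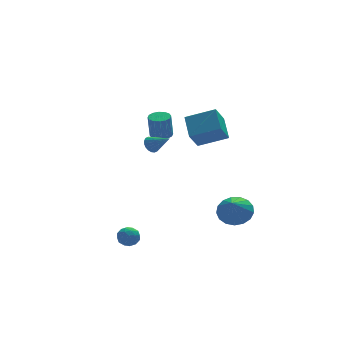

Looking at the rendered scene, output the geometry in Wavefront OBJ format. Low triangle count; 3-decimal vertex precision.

v -1.578 -1.878 3.141
v -1.011 -1.733 3.212
v -1.155 -1.836 4.57
v -1.722 -1.982 4.499
v -1.161 -1.467 3.216
v -1.305 -1.571 4.575
v -1.424 -1.312 3.2
v -1.568 -1.415 4.559
v -1.728 -1.308 3.168
v -1.872 -1.412 4.527
v -1.991 -1.457 3.129
v -2.135 -1.561 4.487
v -2.144 -1.719 3.093
v -2.288 -1.823 4.451
v -2.145 -2.024 3.07
v -2.289 -2.127 4.428
v -1.995 -2.289 3.065
v -2.139 -2.393 4.424
v -1.732 -2.445 3.081
v -1.876 -2.548 4.44
v -1.428 -2.448 3.113
v -1.572 -2.552 4.472
v -1.165 -2.299 3.153
v -1.309 -2.403 4.511
v -1.012 -2.037 3.189
v -1.156 -2.141 4.547
v -3.651 -2.117 -3.574
v -3.376 -2.519 -3.992
v -3.904 -2.921 -2.968
v -3.629 -3.323 -3.386
v -3.267 -2.921 -3.042
v -3.11 -2.424 -3.416
v -4.17 -3.016 -3.544
v -4.013 -2.519 -3.918
v -3.697 -3.074 -3.974
v -3.139 -3.015 -3.663
v -4.141 -2.425 -3.297
v -3.583 -2.366 -2.986
v -3.492 -2.247 -3.836
v -3.788 -3.193 -3.124
v -3.576 -2.957 -2.921
v -3.414 -3.192 -3.167
v -3.335 -2.192 -3.497
v -3.174 -2.428 -3.743
v -3.109 -2.664 -3.185
v -4.106 -3.012 -3.217
v -3.945 -3.248 -3.463
v -3.866 -2.248 -3.793
v -3.704 -2.483 -4.039
v -4.171 -2.776 -3.775
v -3.518 -2.81 -4.071
v -3.667 -3.282 -3.715
v -3.984 -3.102 -3.808
v -3.893 -2.81 -4.028
v -3.19 -2.775 -3.888
v -3.339 -3.248 -3.532
v -3.126 -3.012 -3.33
v -3.034 -2.72 -3.55
v -3.378 -3.102 -3.878
v -3.941 -2.192 -3.428
v -4.09 -2.665 -3.072
v -4.246 -2.72 -3.41
v -4.154 -2.428 -3.63
v -3.613 -2.158 -3.245
v -3.762 -2.63 -2.889
v -3.387 -2.63 -2.932
v -3.296 -2.338 -3.152
v -3.902 -2.338 -3.082
v -2.603 -3.382 3.294
v -2.359 -3.547 2.865
v -1.937 -4.198 3.986
v -2.224 -3.375 2.938
v -2.163 -3.203 3.082
v -2.19 -3.068 3.267
v -2.298 -2.994 3.458
v -2.467 -2.998 3.616
v -2.663 -3.077 3.711
v -2.847 -3.217 3.722
v -2.982 -3.39 3.649
v -3.043 -3.561 3.506
v -3.016 -3.697 3.32
v -2.907 -3.771 3.13
v -2.739 -3.767 2.971
v -2.543 -3.687 2.877
v 0.636 0.185 1.709
v 2.15 -0.445 2.348
v 0.834 1.488 2.525
v 2.348 0.858 3.164
v 1.312 0.742 0.656
v 2.826 0.112 1.295
v 1.51 2.045 1.472
v 3.024 1.415 2.111
v 2.277 -2.353 -2.857
v 3.117 -2.877 -2.859
v 1.723 -3.247 -1.703
v 3.201 -2.529 -2.548
v 3.073 -2.14 -2.309
v 2.763 -1.801 -2.195
v 2.342 -1.588 -2.232
v 1.905 -1.55 -2.413
v 1.554 -1.697 -2.695
v 1.368 -1.994 -3.014
v 1.39 -2.373 -3.297
v 1.616 -2.748 -3.479
v 1.993 -3.032 -3.519
v 2.435 -3.161 -3.406
v 2.841 -3.105 -3.168
f 2 1 5
f 2 5 3
f 3 5 6
f 3 6 4
f 5 1 7
f 5 7 6
f 6 7 8
f 6 8 4
f 7 1 9
f 7 9 8
f 8 9 10
f 8 10 4
f 9 1 11
f 9 11 10
f 10 11 12
f 10 12 4
f 11 1 13
f 11 13 12
f 12 13 14
f 12 14 4
f 13 1 15
f 13 15 14
f 14 15 16
f 14 16 4
f 15 1 17
f 15 17 16
f 16 17 18
f 16 18 4
f 17 1 19
f 17 19 18
f 18 19 20
f 18 20 4
f 19 1 21
f 19 21 20
f 20 21 22
f 20 22 4
f 21 1 23
f 21 23 22
f 22 23 24
f 22 24 4
f 23 1 25
f 23 25 24
f 24 25 26
f 24 26 4
f 25 1 2
f 25 2 26
f 26 2 3
f 26 3 4
f 27 64 43
f 64 38 67
f 43 67 32
f 64 67 43
f 27 43 39
f 43 32 44
f 39 44 28
f 43 44 39
f 27 39 48
f 39 28 49
f 48 49 34
f 39 49 48
f 27 48 60
f 48 34 63
f 60 63 37
f 48 63 60
f 27 60 64
f 60 37 68
f 64 68 38
f 60 68 64
f 28 44 55
f 44 32 58
f 55 58 36
f 44 58 55
f 32 67 45
f 67 38 66
f 45 66 31
f 67 66 45
f 38 68 65
f 68 37 61
f 65 61 29
f 68 61 65
f 37 63 62
f 63 34 50
f 62 50 33
f 63 50 62
f 34 49 54
f 49 28 51
f 54 51 35
f 49 51 54
f 30 56 42
f 56 36 57
f 42 57 31
f 56 57 42
f 30 42 40
f 42 31 41
f 40 41 29
f 42 41 40
f 30 40 47
f 40 29 46
f 47 46 33
f 40 46 47
f 30 47 52
f 47 33 53
f 52 53 35
f 47 53 52
f 30 52 56
f 52 35 59
f 56 59 36
f 52 59 56
f 31 57 45
f 57 36 58
f 45 58 32
f 57 58 45
f 29 41 65
f 41 31 66
f 65 66 38
f 41 66 65
f 33 46 62
f 46 29 61
f 62 61 37
f 46 61 62
f 35 53 54
f 53 33 50
f 54 50 34
f 53 50 54
f 36 59 55
f 59 35 51
f 55 51 28
f 59 51 55
f 70 69 72
f 70 72 71
f 72 69 73
f 72 73 71
f 73 69 74
f 73 74 71
f 74 69 75
f 74 75 71
f 75 69 76
f 75 76 71
f 76 69 77
f 76 77 71
f 77 69 78
f 77 78 71
f 78 69 79
f 78 79 71
f 79 69 80
f 79 80 71
f 80 69 81
f 80 81 71
f 81 69 82
f 81 82 71
f 82 69 83
f 82 83 71
f 83 69 84
f 83 84 71
f 84 69 70
f 84 70 71
f 86 88 85
f 89 86 85
f 85 88 87
f 87 89 85
f 86 92 88
f 90 86 89
f 90 92 86
f 88 92 87
f 91 89 87
f 87 92 91
f 91 90 89
f 92 90 91
f 94 93 96
f 94 96 95
f 96 93 97
f 96 97 95
f 97 93 98
f 97 98 95
f 98 93 99
f 98 99 95
f 99 93 100
f 99 100 95
f 100 93 101
f 100 101 95
f 101 93 102
f 101 102 95
f 102 93 103
f 102 103 95
f 103 93 104
f 103 104 95
f 104 93 105
f 104 105 95
f 105 93 106
f 105 106 95
f 106 93 107
f 106 107 95
f 107 93 94
f 107 94 95



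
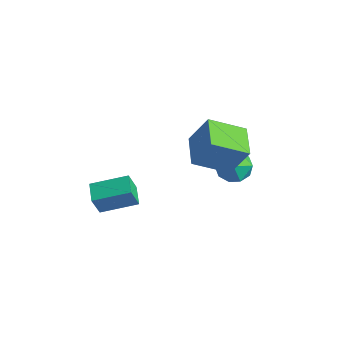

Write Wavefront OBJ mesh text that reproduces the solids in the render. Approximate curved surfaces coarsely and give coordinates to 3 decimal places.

v 2.338 0.817 2.649
v 2.984 1.297 4.089
v 3.17 2.182 1.821
v 3.817 2.662 3.261
v 3.563 -0.082 2.399
v 4.21 0.398 3.839
v 4.396 1.283 1.571
v 5.042 1.763 3.011
v 2.894 2.469 1.213
v 3.627 3.013 1.063
v 3.713 1.267 0.857
v 4.446 1.811 0.707
v 4.125 1.694 1.567
v 3.619 2.437 1.787
v 3.721 1.843 0.133
v 3.215 2.586 0.353
v 4.139 2.626 0.395
v 4.388 2.534 1.282
v 2.952 1.746 0.638
v 3.201 1.654 1.525
v 0.902 -2.861 0.047
v 0.944 -3.29 1.112
v 1.864 -1.582 0.524
v 1.906 -2.011 1.59
v 1.694 -3.369 -0.19
v 1.736 -3.798 0.876
v 2.656 -2.09 0.288
v 2.698 -2.519 1.353
f 2 4 1
f 5 2 1
f 1 4 3
f 3 5 1
f 2 8 4
f 6 2 5
f 6 8 2
f 4 8 3
f 7 5 3
f 3 8 7
f 7 6 5
f 8 6 7
f 9 20 14
f 9 14 10
f 9 10 16
f 9 16 19
f 9 19 20
f 10 14 18
f 14 20 13
f 20 19 11
f 19 16 15
f 16 10 17
f 12 18 13
f 12 13 11
f 12 11 15
f 12 15 17
f 12 17 18
f 13 18 14
f 11 13 20
f 15 11 19
f 17 15 16
f 18 17 10
f 22 24 21
f 25 22 21
f 21 24 23
f 23 25 21
f 22 28 24
f 26 22 25
f 26 28 22
f 24 28 23
f 27 25 23
f 23 28 27
f 27 26 25
f 28 26 27



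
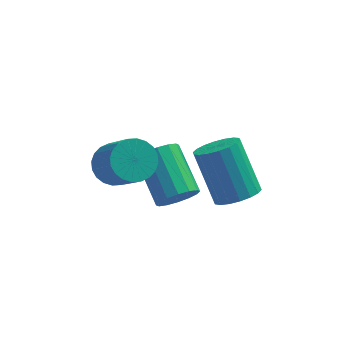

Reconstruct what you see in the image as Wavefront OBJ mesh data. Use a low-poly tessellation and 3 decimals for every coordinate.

v 2.599 -1.663 -1.924
v 3.211 -1.932 -1.503
v 2.572 -0.926 0.066
v 1.961 -0.657 -0.356
v 3.337 -1.635 -1.642
v 2.698 -0.628 -0.074
v 3.317 -1.343 -1.837
v 2.678 -0.337 -0.269
v 3.154 -1.115 -2.05
v 2.515 -0.109 -0.482
v 2.882 -0.995 -2.238
v 2.243 0.011 -0.669
v 2.554 -1.008 -2.363
v 1.915 -0.002 -0.795
v 2.235 -1.15 -2.402
v 1.596 -0.144 -0.833
v 1.988 -1.394 -2.346
v 1.349 -0.388 -0.777
v 1.862 -1.692 -2.206
v 1.223 -0.685 -0.638
v 1.882 -1.983 -2.011
v 1.243 -0.977 -0.443
v 2.045 -2.211 -1.798
v 1.406 -1.205 -0.23
v 2.317 -2.331 -1.611
v 1.678 -1.325 -0.042
v 2.645 -2.318 -1.485
v 2.006 -1.312 0.083
v 2.964 -2.176 -1.447
v 2.325 -1.17 0.122
v 0.765 -0.618 -3.195
v 1.118 -0.177 -3.688
v 0.468 1.359 -2.778
v 0.115 0.918 -2.285
v 0.766 -0.235 -3.84
v 0.116 1.301 -2.93
v 0.413 -0.397 -3.82
v -0.236 1.139 -2.909
v 0.155 -0.617 -3.632
v -0.495 0.919 -2.721
v 0.06 -0.838 -3.327
v -0.59 0.698 -2.416
v 0.154 -1 -2.987
v -0.496 0.536 -2.076
v 0.412 -1.059 -2.702
v -0.238 0.477 -1.792
v 0.764 -1.001 -2.55
v 0.114 0.535 -1.64
v 1.116 -0.839 -2.571
v 0.467 0.697 -1.66
v 1.375 -0.619 -2.759
v 0.725 0.917 -1.848
v 1.47 -0.398 -3.064
v 0.82 1.138 -2.153
v 1.376 -0.236 -3.404
v 0.726 1.3 -2.493
v -1.209 -0.891 -1.001
v -0.5 -0.569 -1.062
v 0.117 -1.668 0.32
v -0.591 -1.989 0.381
v -0.632 -0.386 -0.857
v -0.014 -1.484 0.525
v -0.85 -0.279 -0.675
v -0.233 -1.378 0.707
v -1.124 -0.266 -0.542
v -0.507 -1.364 0.84
v -1.41 -0.347 -0.479
v -0.793 -1.446 0.903
v -1.666 -0.512 -0.495
v -1.049 -1.61 0.886
v -1.852 -0.734 -0.589
v -1.235 -1.832 0.793
v -1.94 -0.98 -0.745
v -1.323 -2.078 0.637
v -1.917 -1.212 -0.94
v -1.3 -2.311 0.442
v -1.786 -1.396 -1.145
v -1.168 -2.494 0.237
v -1.567 -1.502 -1.327
v -0.95 -2.601 0.055
v -1.293 -1.516 -1.46
v -0.676 -2.614 -0.078
v -1.007 -1.434 -1.523
v -0.39 -2.533 -0.141
v -0.751 -1.27 -1.506
v -0.134 -2.368 -0.125
v -0.565 -1.048 -1.413
v 0.052 -2.146 -0.031
v -0.477 -0.802 -1.257
v 0.14 -1.9 0.125
f 2 1 5
f 2 5 3
f 3 5 6
f 3 6 4
f 5 1 7
f 5 7 6
f 6 7 8
f 6 8 4
f 7 1 9
f 7 9 8
f 8 9 10
f 8 10 4
f 9 1 11
f 9 11 10
f 10 11 12
f 10 12 4
f 11 1 13
f 11 13 12
f 12 13 14
f 12 14 4
f 13 1 15
f 13 15 14
f 14 15 16
f 14 16 4
f 15 1 17
f 15 17 16
f 16 17 18
f 16 18 4
f 17 1 19
f 17 19 18
f 18 19 20
f 18 20 4
f 19 1 21
f 19 21 20
f 20 21 22
f 20 22 4
f 21 1 23
f 21 23 22
f 22 23 24
f 22 24 4
f 23 1 25
f 23 25 24
f 24 25 26
f 24 26 4
f 25 1 27
f 25 27 26
f 26 27 28
f 26 28 4
f 27 1 29
f 27 29 28
f 28 29 30
f 28 30 4
f 29 1 2
f 29 2 30
f 30 2 3
f 30 3 4
f 32 31 35
f 32 35 33
f 33 35 36
f 33 36 34
f 35 31 37
f 35 37 36
f 36 37 38
f 36 38 34
f 37 31 39
f 37 39 38
f 38 39 40
f 38 40 34
f 39 31 41
f 39 41 40
f 40 41 42
f 40 42 34
f 41 31 43
f 41 43 42
f 42 43 44
f 42 44 34
f 43 31 45
f 43 45 44
f 44 45 46
f 44 46 34
f 45 31 47
f 45 47 46
f 46 47 48
f 46 48 34
f 47 31 49
f 47 49 48
f 48 49 50
f 48 50 34
f 49 31 51
f 49 51 50
f 50 51 52
f 50 52 34
f 51 31 53
f 51 53 52
f 52 53 54
f 52 54 34
f 53 31 55
f 53 55 54
f 54 55 56
f 54 56 34
f 55 31 32
f 55 32 56
f 56 32 33
f 56 33 34
f 58 57 61
f 58 61 59
f 59 61 62
f 59 62 60
f 61 57 63
f 61 63 62
f 62 63 64
f 62 64 60
f 63 57 65
f 63 65 64
f 64 65 66
f 64 66 60
f 65 57 67
f 65 67 66
f 66 67 68
f 66 68 60
f 67 57 69
f 67 69 68
f 68 69 70
f 68 70 60
f 69 57 71
f 69 71 70
f 70 71 72
f 70 72 60
f 71 57 73
f 71 73 72
f 72 73 74
f 72 74 60
f 73 57 75
f 73 75 74
f 74 75 76
f 74 76 60
f 75 57 77
f 75 77 76
f 76 77 78
f 76 78 60
f 77 57 79
f 77 79 78
f 78 79 80
f 78 80 60
f 79 57 81
f 79 81 80
f 80 81 82
f 80 82 60
f 81 57 83
f 81 83 82
f 82 83 84
f 82 84 60
f 83 57 85
f 83 85 84
f 84 85 86
f 84 86 60
f 85 57 87
f 85 87 86
f 86 87 88
f 86 88 60
f 87 57 89
f 87 89 88
f 88 89 90
f 88 90 60
f 89 57 58
f 89 58 90
f 90 58 59
f 90 59 60



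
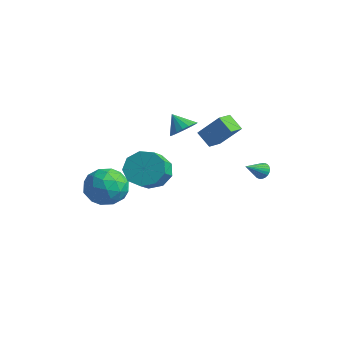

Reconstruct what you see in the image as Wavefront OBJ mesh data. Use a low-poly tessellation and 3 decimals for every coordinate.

v -2.481 -2.942 0.603
v -1.48 -2.263 0.443
v -1.42 -4.577 0.297
v -0.419 -3.898 0.137
v -0.93 -3.982 1.242
v -1.586 -2.971 1.431
v -1.314 -3.869 -0.691
v -1.97 -2.858 -0.502
v -0.759 -2.836 -0.356
v -0.522 -2.906 0.838
v -2.378 -3.934 -0.098
v -2.141 -4.004 1.096
v -2.074 -2.459 0.55
v -0.826 -4.381 0.19
v -1.127 -4.43 0.839
v -0.539 -4.031 0.746
v -2.136 -2.875 1.13
v -1.548 -2.476 1.037
v -1.224 -3.486 1.506
v -1.352 -4.364 -0.297
v -0.764 -3.965 -0.39
v -2.361 -2.809 -0.006
v -1.773 -2.41 -0.099
v -1.676 -3.354 -0.766
v -1.062 -2.397 -0.014
v -0.438 -3.358 -0.194
v -0.964 -3.341 -0.68
v -1.349 -2.747 -0.569
v -0.922 -2.437 0.688
v -0.298 -3.399 0.509
v -0.599 -3.448 1.158
v -0.984 -2.854 1.269
v -0.498 -2.774 0.218
v -2.602 -3.441 0.231
v -1.978 -4.403 0.052
v -1.916 -3.986 -0.529
v -2.301 -3.392 -0.418
v -2.462 -3.482 0.934
v -1.838 -4.443 0.754
v -1.551 -4.093 1.309
v -1.936 -3.499 1.42
v -2.402 -4.066 0.522
v -0.306 2.143 1.863
v -1.13 2.039 2.553
v -0.583 3.074 1.672
v -1.407 2.97 2.362
v 0.707 2.71 3.158
v -0.117 2.606 3.848
v 0.43 3.641 2.967
v -0.394 3.537 3.657
v 3.819 2.084 1.892
v 4.109 1.862 1.55
v 3.781 1.056 2.528
v 4.242 1.934 1.673
v 4.312 2.028 1.83
v 4.306 2.13 1.995
v 4.226 2.226 2.145
v 4.084 2.3 2.257
v 3.901 2.341 2.313
v 3.707 2.344 2.304
v 3.529 2.306 2.233
v 3.395 2.235 2.11
v 3.326 2.141 1.954
v 3.332 2.038 1.788
v 3.412 1.942 1.638
v 3.554 1.868 1.527
v 3.736 1.827 1.471
v 3.931 1.825 1.479
v -0.128 -1.617 1.44
v 0.731 -1.577 0.771
v 1.368 -2.522 1.531
v 0.508 -2.563 2.2
v 0.813 -1.08 1.32
v 1.449 -2.025 2.081
v 0.454 -0.834 1.926
v 1.09 -1.78 2.687
v -0.178 -0.955 2.304
v 0.459 -1.9 3.065
v -0.786 -1.386 2.278
v -0.149 -2.331 3.038
v -1.086 -1.925 1.859
v -0.45 -2.87 2.62
v -0.938 -2.32 1.245
v -0.302 -3.265 2.005
v -0.412 -2.386 0.721
v 0.225 -3.332 1.481
v 0.248 -2.093 0.534
v 0.884 -3.038 1.294
v -2.863 2.537 1.95
v -2.235 2.362 2.479
v -3.637 2.363 2.81
v -2.275 2.731 2.517
v -2.432 3.062 2.444
v -2.675 3.29 2.272
v -2.954 3.368 2.037
v -3.216 3.282 1.784
v -3.408 3.048 1.564
v -3.492 2.713 1.421
v -3.452 2.344 1.382
v -3.295 2.013 1.456
v -3.052 1.785 1.627
v -2.773 1.707 1.862
v -2.511 1.793 2.115
v -2.319 2.027 2.335
f 1 38 17
f 38 12 41
f 17 41 6
f 38 41 17
f 1 17 13
f 17 6 18
f 13 18 2
f 17 18 13
f 1 13 22
f 13 2 23
f 22 23 8
f 13 23 22
f 1 22 34
f 22 8 37
f 34 37 11
f 22 37 34
f 1 34 38
f 34 11 42
f 38 42 12
f 34 42 38
f 2 18 29
f 18 6 32
f 29 32 10
f 18 32 29
f 6 41 19
f 41 12 40
f 19 40 5
f 41 40 19
f 12 42 39
f 42 11 35
f 39 35 3
f 42 35 39
f 11 37 36
f 37 8 24
f 36 24 7
f 37 24 36
f 8 23 28
f 23 2 25
f 28 25 9
f 23 25 28
f 4 30 16
f 30 10 31
f 16 31 5
f 30 31 16
f 4 16 14
f 16 5 15
f 14 15 3
f 16 15 14
f 4 14 21
f 14 3 20
f 21 20 7
f 14 20 21
f 4 21 26
f 21 7 27
f 26 27 9
f 21 27 26
f 4 26 30
f 26 9 33
f 30 33 10
f 26 33 30
f 5 31 19
f 31 10 32
f 19 32 6
f 31 32 19
f 3 15 39
f 15 5 40
f 39 40 12
f 15 40 39
f 7 20 36
f 20 3 35
f 36 35 11
f 20 35 36
f 9 27 28
f 27 7 24
f 28 24 8
f 27 24 28
f 10 33 29
f 33 9 25
f 29 25 2
f 33 25 29
f 44 46 43
f 47 44 43
f 43 46 45
f 45 47 43
f 44 50 46
f 48 44 47
f 48 50 44
f 46 50 45
f 49 47 45
f 45 50 49
f 49 48 47
f 50 48 49
f 52 51 54
f 52 54 53
f 54 51 55
f 54 55 53
f 55 51 56
f 55 56 53
f 56 51 57
f 56 57 53
f 57 51 58
f 57 58 53
f 58 51 59
f 58 59 53
f 59 51 60
f 59 60 53
f 60 51 61
f 60 61 53
f 61 51 62
f 61 62 53
f 62 51 63
f 62 63 53
f 63 51 64
f 63 64 53
f 64 51 65
f 64 65 53
f 65 51 66
f 65 66 53
f 66 51 67
f 66 67 53
f 67 51 68
f 67 68 53
f 68 51 52
f 68 52 53
f 70 69 73
f 70 73 71
f 71 73 74
f 71 74 72
f 73 69 75
f 73 75 74
f 74 75 76
f 74 76 72
f 75 69 77
f 75 77 76
f 76 77 78
f 76 78 72
f 77 69 79
f 77 79 78
f 78 79 80
f 78 80 72
f 79 69 81
f 79 81 80
f 80 81 82
f 80 82 72
f 81 69 83
f 81 83 82
f 82 83 84
f 82 84 72
f 83 69 85
f 83 85 84
f 84 85 86
f 84 86 72
f 85 69 87
f 85 87 86
f 86 87 88
f 86 88 72
f 87 69 70
f 87 70 88
f 88 70 71
f 88 71 72
f 90 89 92
f 90 92 91
f 92 89 93
f 92 93 91
f 93 89 94
f 93 94 91
f 94 89 95
f 94 95 91
f 95 89 96
f 95 96 91
f 96 89 97
f 96 97 91
f 97 89 98
f 97 98 91
f 98 89 99
f 98 99 91
f 99 89 100
f 99 100 91
f 100 89 101
f 100 101 91
f 101 89 102
f 101 102 91
f 102 89 103
f 102 103 91
f 103 89 104
f 103 104 91
f 104 89 90
f 104 90 91



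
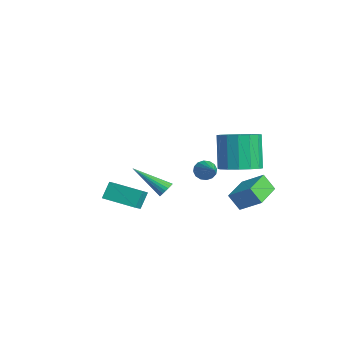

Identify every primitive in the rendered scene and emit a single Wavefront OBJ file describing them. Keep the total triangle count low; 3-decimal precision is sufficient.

v 1.218 3.917 -1.858
v 0.817 3.466 -0.974
v 2.107 4.686 -1.061
v 1.705 4.236 -0.177
v 2.415 2.644 -1.963
v 2.013 2.194 -1.079
v 3.303 3.414 -1.166
v 2.902 2.963 -0.282
v -1.186 0.191 -1.919
v -0.91 0.32 -1.51
v -2.394 -1.151 -0.681
v -1.066 0.465 -1.506
v -1.242 0.561 -1.573
v -1.409 0.594 -1.7
v -1.537 0.557 -1.865
v -1.604 0.457 -2.039
v -1.599 0.311 -2.193
v -1.523 0.144 -2.299
v -1.388 -0.014 -2.34
v -1.219 -0.137 -2.308
v -1.043 -0.204 -2.208
v -0.893 -0.202 -2.059
v -0.793 -0.132 -1.886
v -0.761 -0.006 -1.718
v -0.802 0.154 -1.585
v -0.5 -3.209 -1.502
v -0.814 -2.701 -0.626
v 0.778 -1.943 -1.777
v 0.464 -1.435 -0.901
v 0.076 -3.685 -1.019
v -0.238 -3.177 -0.143
v 1.354 -2.419 -1.294
v 1.04 -1.911 -0.418
v 2.326 2.683 0.897
v 3.209 2.225 1.368
v 2.356 2.519 3.253
v 1.474 2.977 2.783
v 3.33 2.78 1.336
v 2.478 3.074 3.221
v 3.183 3.309 1.187
v 2.33 3.604 3.072
v 2.806 3.671 0.96
v 1.953 3.965 2.845
v 2.3 3.767 0.716
v 1.448 4.062 2.602
v 1.802 3.574 0.521
v 0.949 3.868 2.407
v 1.444 3.141 0.427
v 0.591 3.435 2.312
v 1.322 2.586 0.459
v 0.47 2.88 2.344
v 1.47 2.056 0.608
v 0.617 2.351 2.493
v 1.847 1.695 0.835
v 0.994 1.989 2.72
v 2.352 1.598 1.078
v 1.5 1.893 2.964
v 2.851 1.792 1.273
v 1.998 2.086 3.159
v -4.267 3.626 -2.728
v -3.959 3.917 -3.222
v -2.593 3.414 -1.812
v -4.043 4.166 -3.012
v -4.186 4.271 -2.726
v -4.351 4.203 -2.441
v -4.493 3.98 -2.233
v -4.575 3.663 -2.157
v -4.574 3.335 -2.235
v -4.491 3.086 -2.445
v -4.347 2.981 -2.731
v -4.182 3.049 -3.016
v -4.04 3.272 -3.224
v -3.958 3.59 -3.3
f 2 4 1
f 5 2 1
f 1 4 3
f 3 5 1
f 2 8 4
f 6 2 5
f 6 8 2
f 4 8 3
f 7 5 3
f 3 8 7
f 7 6 5
f 8 6 7
f 10 9 12
f 10 12 11
f 12 9 13
f 12 13 11
f 13 9 14
f 13 14 11
f 14 9 15
f 14 15 11
f 15 9 16
f 15 16 11
f 16 9 17
f 16 17 11
f 17 9 18
f 17 18 11
f 18 9 19
f 18 19 11
f 19 9 20
f 19 20 11
f 20 9 21
f 20 21 11
f 21 9 22
f 21 22 11
f 22 9 23
f 22 23 11
f 23 9 24
f 23 24 11
f 24 9 25
f 24 25 11
f 25 9 10
f 25 10 11
f 27 29 26
f 30 27 26
f 26 29 28
f 28 30 26
f 27 33 29
f 31 27 30
f 31 33 27
f 29 33 28
f 32 30 28
f 28 33 32
f 32 31 30
f 33 31 32
f 35 34 38
f 35 38 36
f 36 38 39
f 36 39 37
f 38 34 40
f 38 40 39
f 39 40 41
f 39 41 37
f 40 34 42
f 40 42 41
f 41 42 43
f 41 43 37
f 42 34 44
f 42 44 43
f 43 44 45
f 43 45 37
f 44 34 46
f 44 46 45
f 45 46 47
f 45 47 37
f 46 34 48
f 46 48 47
f 47 48 49
f 47 49 37
f 48 34 50
f 48 50 49
f 49 50 51
f 49 51 37
f 50 34 52
f 50 52 51
f 51 52 53
f 51 53 37
f 52 34 54
f 52 54 53
f 53 54 55
f 53 55 37
f 54 34 56
f 54 56 55
f 55 56 57
f 55 57 37
f 56 34 58
f 56 58 57
f 57 58 59
f 57 59 37
f 58 34 35
f 58 35 59
f 59 35 36
f 59 36 37
f 61 60 63
f 61 63 62
f 63 60 64
f 63 64 62
f 64 60 65
f 64 65 62
f 65 60 66
f 65 66 62
f 66 60 67
f 66 67 62
f 67 60 68
f 67 68 62
f 68 60 69
f 68 69 62
f 69 60 70
f 69 70 62
f 70 60 71
f 70 71 62
f 71 60 72
f 71 72 62
f 72 60 73
f 72 73 62
f 73 60 61
f 73 61 62



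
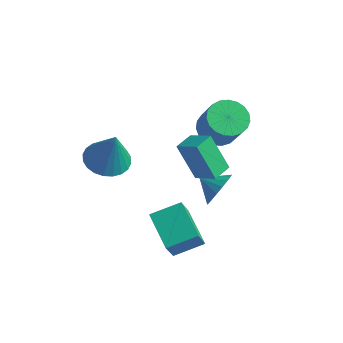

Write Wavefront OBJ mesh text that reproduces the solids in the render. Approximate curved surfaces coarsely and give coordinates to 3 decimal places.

v 2 -1.385 -3.245
v 2.312 -2.324 -1.718
v 0.457 -0.55 -2.416
v 0.77 -1.489 -0.889
v 2.89 -0.251 -2.731
v 3.203 -1.19 -1.204
v 1.348 0.584 -1.902
v 1.66 -0.355 -0.375
v 1.371 1.063 0.132
v 0.401 0.976 1.902
v 1.376 2.081 0.185
v 0.406 1.994 1.954
v 2.494 1.026 0.746
v 1.524 0.939 2.515
v 2.499 2.044 0.798
v 1.529 1.957 2.568
v 2.086 1.927 -0.967
v 2.384 2.337 -0.151
v 1.114 1.733 -0.513
v 2.218 2.665 -0.367
v 2.025 2.848 -0.702
v 1.844 2.848 -1.089
v 1.712 2.666 -1.452
v 1.653 2.338 -1.719
v 1.68 1.928 -1.837
v 1.788 1.518 -1.782
v 1.954 1.189 -1.566
v 2.147 1.007 -1.231
v 2.328 1.006 -0.844
v 2.46 1.188 -0.481
v 2.519 1.517 -0.214
v 2.492 1.927 -0.097
v -2.097 -0.822 0.961
v -1.256 -1.461 0.654
v -1.463 -0.938 2.939
v -1.081 -1.07 0.621
v -1.06 -0.642 0.64
v -1.197 -0.241 0.707
v -1.472 0.072 0.814
v -1.841 0.248 0.943
v -2.249 0.262 1.074
v -2.634 0.111 1.189
v -2.938 -0.182 1.268
v -3.113 -0.573 1.301
v -3.133 -1.001 1.283
v -2.996 -1.402 1.215
v -2.722 -1.715 1.109
v -2.352 -1.891 0.98
v -1.944 -1.905 0.848
v -1.559 -1.754 0.734
v 0.297 4.205 0.859
v 1.064 4.81 0.601
v 2.029 4.28 2.222
v 1.263 3.675 2.481
v 0.822 5.067 0.829
v 1.788 4.537 2.45
v 0.49 5.176 1.062
v 1.456 4.645 2.683
v 0.125 5.116 1.26
v 1.09 4.586 2.881
v -0.211 4.899 1.389
v 0.755 4.369 3.01
v -0.459 4.562 1.426
v 0.507 4.032 3.048
v -0.576 4.163 1.366
v 0.39 3.633 2.987
v -0.542 3.772 1.218
v 0.424 3.242 2.839
v -0.363 3.455 1.007
v 0.603 2.925 2.629
v -0.07 3.268 0.772
v 0.896 2.738 2.393
v 0.287 3.243 0.551
v 1.252 2.713 2.172
v 0.645 3.385 0.384
v 1.61 2.854 2.005
v 0.943 3.668 0.299
v 1.909 3.138 1.92
v 1.13 4.044 0.311
v 2.095 3.514 1.932
v 1.172 4.448 0.418
v 2.138 3.918 2.039
f 2 4 1
f 5 2 1
f 1 4 3
f 3 5 1
f 2 8 4
f 6 2 5
f 6 8 2
f 4 8 3
f 7 5 3
f 3 8 7
f 7 6 5
f 8 6 7
f 10 12 9
f 13 10 9
f 9 12 11
f 11 13 9
f 10 16 12
f 14 10 13
f 14 16 10
f 12 16 11
f 15 13 11
f 11 16 15
f 15 14 13
f 16 14 15
f 18 17 20
f 18 20 19
f 20 17 21
f 20 21 19
f 21 17 22
f 21 22 19
f 22 17 23
f 22 23 19
f 23 17 24
f 23 24 19
f 24 17 25
f 24 25 19
f 25 17 26
f 25 26 19
f 26 17 27
f 26 27 19
f 27 17 28
f 27 28 19
f 28 17 29
f 28 29 19
f 29 17 30
f 29 30 19
f 30 17 31
f 30 31 19
f 31 17 32
f 31 32 19
f 32 17 18
f 32 18 19
f 34 33 36
f 34 36 35
f 36 33 37
f 36 37 35
f 37 33 38
f 37 38 35
f 38 33 39
f 38 39 35
f 39 33 40
f 39 40 35
f 40 33 41
f 40 41 35
f 41 33 42
f 41 42 35
f 42 33 43
f 42 43 35
f 43 33 44
f 43 44 35
f 44 33 45
f 44 45 35
f 45 33 46
f 45 46 35
f 46 33 47
f 46 47 35
f 47 33 48
f 47 48 35
f 48 33 49
f 48 49 35
f 49 33 50
f 49 50 35
f 50 33 34
f 50 34 35
f 52 51 55
f 52 55 53
f 53 55 56
f 53 56 54
f 55 51 57
f 55 57 56
f 56 57 58
f 56 58 54
f 57 51 59
f 57 59 58
f 58 59 60
f 58 60 54
f 59 51 61
f 59 61 60
f 60 61 62
f 60 62 54
f 61 51 63
f 61 63 62
f 62 63 64
f 62 64 54
f 63 51 65
f 63 65 64
f 64 65 66
f 64 66 54
f 65 51 67
f 65 67 66
f 66 67 68
f 66 68 54
f 67 51 69
f 67 69 68
f 68 69 70
f 68 70 54
f 69 51 71
f 69 71 70
f 70 71 72
f 70 72 54
f 71 51 73
f 71 73 72
f 72 73 74
f 72 74 54
f 73 51 75
f 73 75 74
f 74 75 76
f 74 76 54
f 75 51 77
f 75 77 76
f 76 77 78
f 76 78 54
f 77 51 79
f 77 79 78
f 78 79 80
f 78 80 54
f 79 51 81
f 79 81 80
f 80 81 82
f 80 82 54
f 81 51 52
f 81 52 82
f 82 52 53
f 82 53 54



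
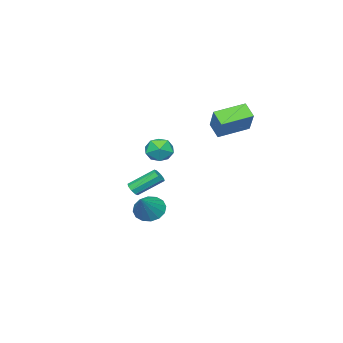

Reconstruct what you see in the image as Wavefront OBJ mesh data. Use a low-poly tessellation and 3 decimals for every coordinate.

v -2.331 -2.133 0.617
v -1.489 -1.461 0.426
v -1.231 -3.519 0.594
v -0.389 -2.847 0.403
v -0.892 -2.831 1.374
v -1.572 -1.974 1.388
v -1.148 -3.006 -0.368
v -1.828 -2.149 -0.354
v -0.758 -2.001 -0.183
v -0.6 -1.893 0.893
v -2.12 -3.087 0.127
v -1.962 -2.979 1.203
v -3.221 2.48 3.866
v -2.107 3.517 5.412
v -2.886 3.311 3.067
v -1.771 4.348 4.614
v -1.469 1.312 3.386
v -0.354 2.349 4.933
v -1.133 2.143 2.588
v -0.019 3.18 4.134
v 0.248 -2.083 -4.068
v 0.979 -2.084 -4.877
v 1.772 -1.597 -2.692
v 0.788 -1.553 -4.853
v 0.453 -1.165 -4.619
v 0.062 -1.022 -4.237
v -0.278 -1.164 -3.81
v -0.478 -1.552 -3.452
v -0.483 -2.082 -3.259
v -0.292 -2.613 -3.283
v 0.044 -3.001 -3.518
v 0.434 -3.144 -3.899
v 0.774 -3.002 -4.326
v 0.974 -2.614 -4.684
v 4.443 -0.183 -0.686
v 4.816 -0.242 -0.314
v 3.849 1.043 0.858
v 3.477 1.103 0.486
v 4.902 0.058 -0.572
v 3.935 1.344 0.6
v 4.719 0.218 -0.898
v 3.752 1.503 0.274
v 4.375 0.142 -1.099
v 3.408 1.428 0.073
v 4.071 -0.123 -1.058
v 3.104 1.162 0.114
v 3.985 -0.424 -0.8
v 3.018 0.862 0.372
v 4.168 -0.583 -0.474
v 3.201 0.702 0.698
v 4.512 -0.508 -0.273
v 3.545 0.778 0.899
f 1 12 6
f 1 6 2
f 1 2 8
f 1 8 11
f 1 11 12
f 2 6 10
f 6 12 5
f 12 11 3
f 11 8 7
f 8 2 9
f 4 10 5
f 4 5 3
f 4 3 7
f 4 7 9
f 4 9 10
f 5 10 6
f 3 5 12
f 7 3 11
f 9 7 8
f 10 9 2
f 14 16 13
f 17 14 13
f 13 16 15
f 15 17 13
f 14 20 16
f 18 14 17
f 18 20 14
f 16 20 15
f 19 17 15
f 15 20 19
f 19 18 17
f 20 18 19
f 22 21 24
f 22 24 23
f 24 21 25
f 24 25 23
f 25 21 26
f 25 26 23
f 26 21 27
f 26 27 23
f 27 21 28
f 27 28 23
f 28 21 29
f 28 29 23
f 29 21 30
f 29 30 23
f 30 21 31
f 30 31 23
f 31 21 32
f 31 32 23
f 32 21 33
f 32 33 23
f 33 21 34
f 33 34 23
f 34 21 22
f 34 22 23
f 36 35 39
f 36 39 37
f 37 39 40
f 37 40 38
f 39 35 41
f 39 41 40
f 40 41 42
f 40 42 38
f 41 35 43
f 41 43 42
f 42 43 44
f 42 44 38
f 43 35 45
f 43 45 44
f 44 45 46
f 44 46 38
f 45 35 47
f 45 47 46
f 46 47 48
f 46 48 38
f 47 35 49
f 47 49 48
f 48 49 50
f 48 50 38
f 49 35 51
f 49 51 50
f 50 51 52
f 50 52 38
f 51 35 36
f 51 36 52
f 52 36 37
f 52 37 38

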